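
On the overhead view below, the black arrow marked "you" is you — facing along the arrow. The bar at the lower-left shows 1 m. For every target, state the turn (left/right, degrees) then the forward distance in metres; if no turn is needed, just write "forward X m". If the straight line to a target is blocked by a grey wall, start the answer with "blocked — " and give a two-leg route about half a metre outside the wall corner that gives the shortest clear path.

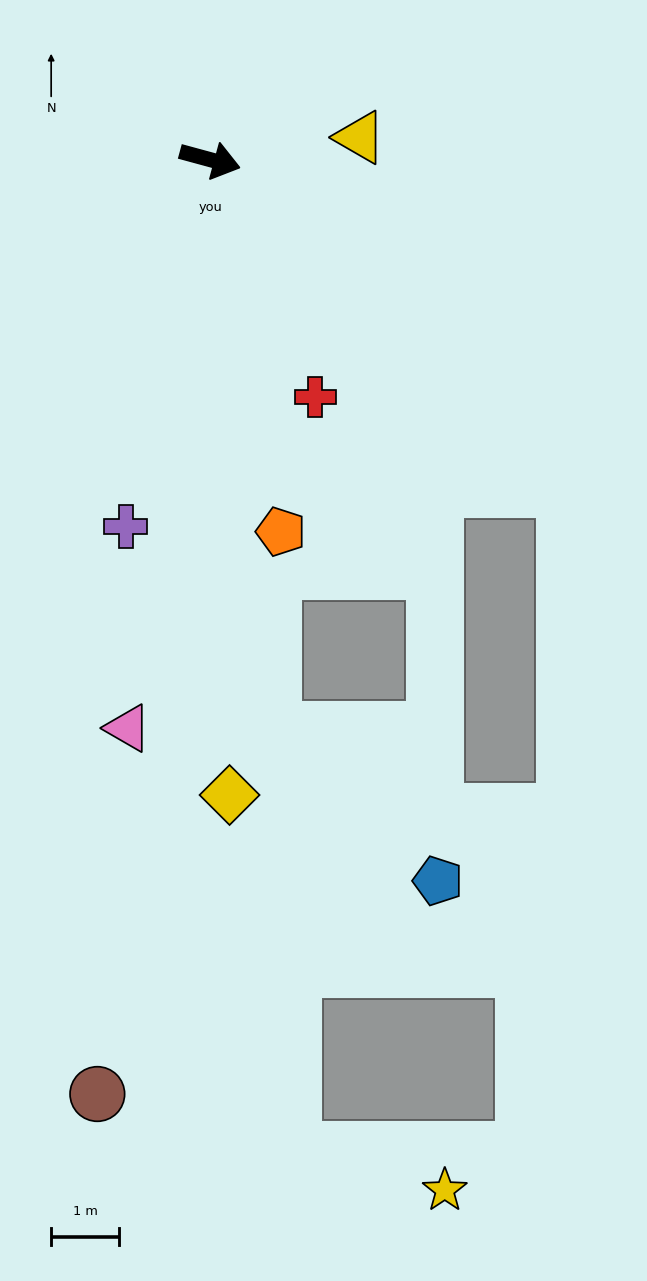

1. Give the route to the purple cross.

turn right 88°, forward 5.5 m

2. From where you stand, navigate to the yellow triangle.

turn left 24°, forward 2.2 m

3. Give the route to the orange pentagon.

turn right 64°, forward 5.6 m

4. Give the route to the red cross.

turn right 51°, forward 3.8 m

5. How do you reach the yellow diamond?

turn right 73°, forward 9.3 m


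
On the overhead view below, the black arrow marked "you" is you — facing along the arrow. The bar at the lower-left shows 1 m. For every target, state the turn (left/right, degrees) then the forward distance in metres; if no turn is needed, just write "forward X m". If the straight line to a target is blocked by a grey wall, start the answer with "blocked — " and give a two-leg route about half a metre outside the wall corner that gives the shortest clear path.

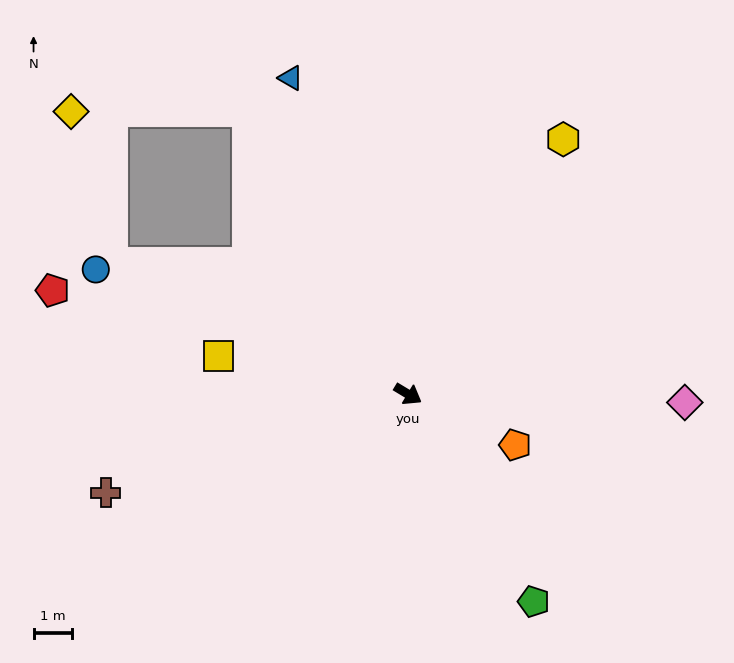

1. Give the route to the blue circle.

turn right 171°, forward 8.8 m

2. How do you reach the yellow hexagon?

turn left 90°, forward 7.8 m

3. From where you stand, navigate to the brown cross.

turn right 131°, forward 8.3 m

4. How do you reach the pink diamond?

turn left 29°, forward 7.2 m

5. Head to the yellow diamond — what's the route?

blocked — turn left 151°, forward 8.5 m, then turn left 60°, forward 4.6 m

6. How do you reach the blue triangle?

turn left 141°, forward 8.8 m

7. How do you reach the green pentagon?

turn right 28°, forward 6.3 m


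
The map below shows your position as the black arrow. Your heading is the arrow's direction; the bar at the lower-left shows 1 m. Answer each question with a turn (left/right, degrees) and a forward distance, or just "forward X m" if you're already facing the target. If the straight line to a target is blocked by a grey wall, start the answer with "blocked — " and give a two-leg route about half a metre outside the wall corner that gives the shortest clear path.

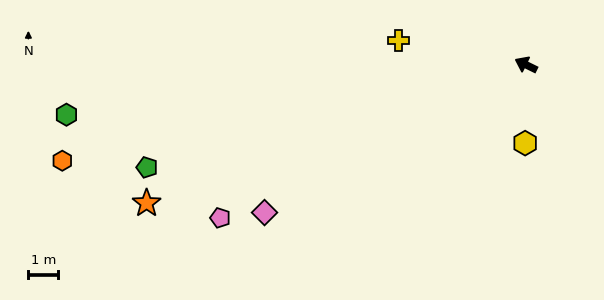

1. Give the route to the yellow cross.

turn left 15°, forward 4.4 m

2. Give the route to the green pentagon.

turn left 41°, forward 13.2 m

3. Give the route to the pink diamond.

turn left 56°, forward 10.1 m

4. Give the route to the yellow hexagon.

turn left 116°, forward 2.6 m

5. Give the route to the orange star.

turn left 46°, forward 13.6 m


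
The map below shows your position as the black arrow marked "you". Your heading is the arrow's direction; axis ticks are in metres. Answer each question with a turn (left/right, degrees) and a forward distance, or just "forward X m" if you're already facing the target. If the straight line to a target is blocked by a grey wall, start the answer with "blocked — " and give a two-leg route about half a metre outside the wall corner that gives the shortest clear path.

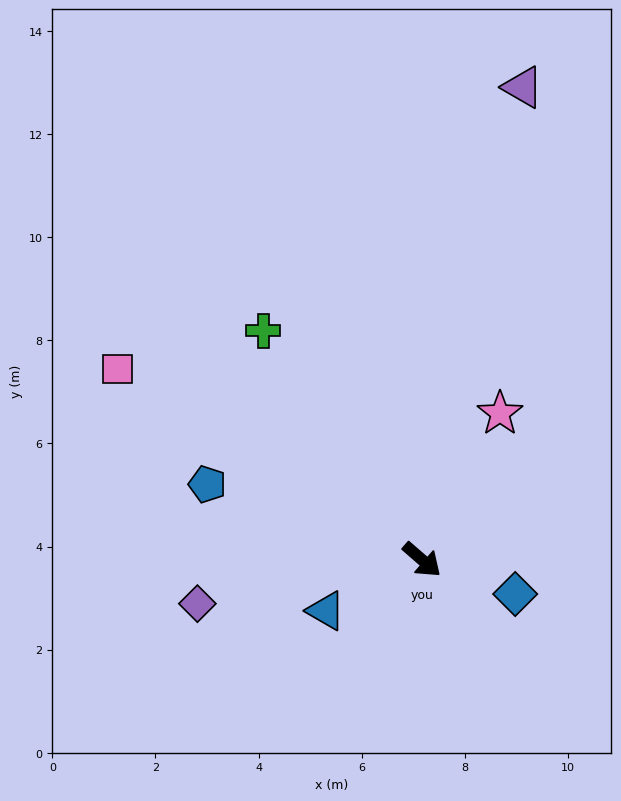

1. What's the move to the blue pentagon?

turn right 158°, forward 4.4 m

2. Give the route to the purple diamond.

turn right 128°, forward 4.4 m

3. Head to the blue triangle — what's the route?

turn right 111°, forward 2.1 m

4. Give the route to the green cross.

turn left 166°, forward 5.4 m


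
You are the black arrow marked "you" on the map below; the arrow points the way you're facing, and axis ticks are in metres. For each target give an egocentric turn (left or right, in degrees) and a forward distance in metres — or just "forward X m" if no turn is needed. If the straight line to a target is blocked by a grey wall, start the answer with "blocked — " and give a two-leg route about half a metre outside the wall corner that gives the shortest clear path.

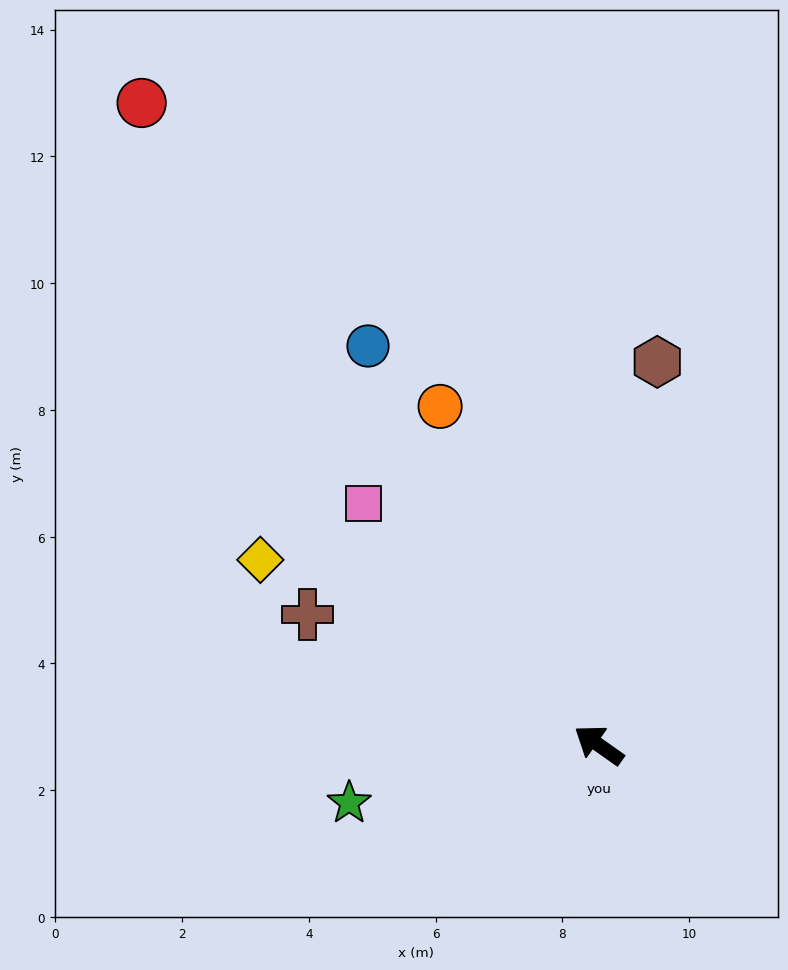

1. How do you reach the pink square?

turn right 11°, forward 5.3 m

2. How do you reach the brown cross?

turn left 11°, forward 5.0 m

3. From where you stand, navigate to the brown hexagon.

turn right 63°, forward 6.1 m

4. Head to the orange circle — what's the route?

turn right 30°, forward 5.9 m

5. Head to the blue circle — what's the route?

turn right 25°, forward 7.3 m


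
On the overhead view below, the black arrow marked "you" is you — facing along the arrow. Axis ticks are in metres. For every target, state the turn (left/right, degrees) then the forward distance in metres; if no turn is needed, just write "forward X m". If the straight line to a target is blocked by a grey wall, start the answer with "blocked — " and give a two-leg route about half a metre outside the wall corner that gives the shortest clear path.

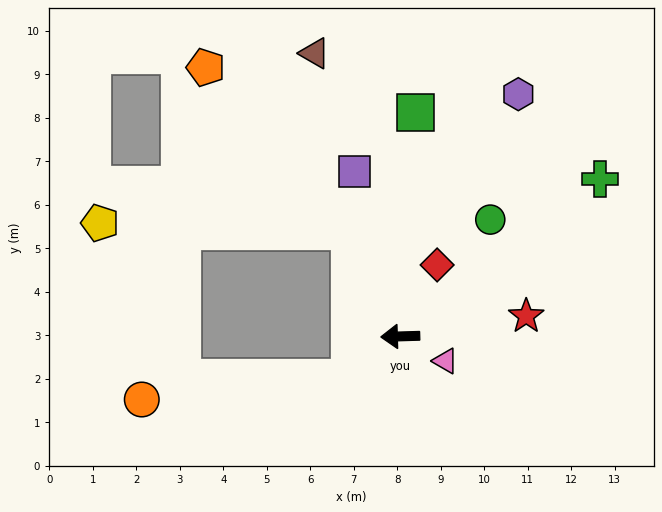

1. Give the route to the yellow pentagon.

blocked — turn right 66°, forward 2.7 m, then turn left 62°, forward 5.7 m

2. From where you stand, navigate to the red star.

turn right 173°, forward 2.9 m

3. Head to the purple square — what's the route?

turn right 76°, forward 3.9 m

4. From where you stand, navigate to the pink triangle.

turn left 150°, forward 1.2 m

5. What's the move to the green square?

turn right 96°, forward 5.2 m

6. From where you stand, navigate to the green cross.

turn right 144°, forward 5.8 m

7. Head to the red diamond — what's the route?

turn right 119°, forward 1.8 m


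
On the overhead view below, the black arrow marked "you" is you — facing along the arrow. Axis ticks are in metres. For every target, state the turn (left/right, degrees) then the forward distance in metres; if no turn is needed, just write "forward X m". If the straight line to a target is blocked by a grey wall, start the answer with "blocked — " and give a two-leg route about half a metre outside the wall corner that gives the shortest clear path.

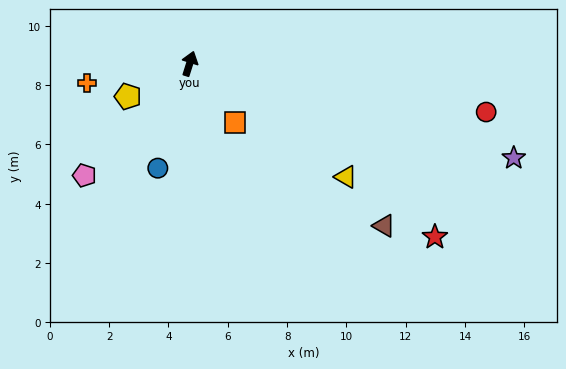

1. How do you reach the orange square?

turn right 125°, forward 2.5 m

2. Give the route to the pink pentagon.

turn left 154°, forward 5.2 m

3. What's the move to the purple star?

turn right 89°, forward 11.4 m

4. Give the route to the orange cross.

turn left 118°, forward 3.5 m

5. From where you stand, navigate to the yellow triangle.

turn right 108°, forward 6.5 m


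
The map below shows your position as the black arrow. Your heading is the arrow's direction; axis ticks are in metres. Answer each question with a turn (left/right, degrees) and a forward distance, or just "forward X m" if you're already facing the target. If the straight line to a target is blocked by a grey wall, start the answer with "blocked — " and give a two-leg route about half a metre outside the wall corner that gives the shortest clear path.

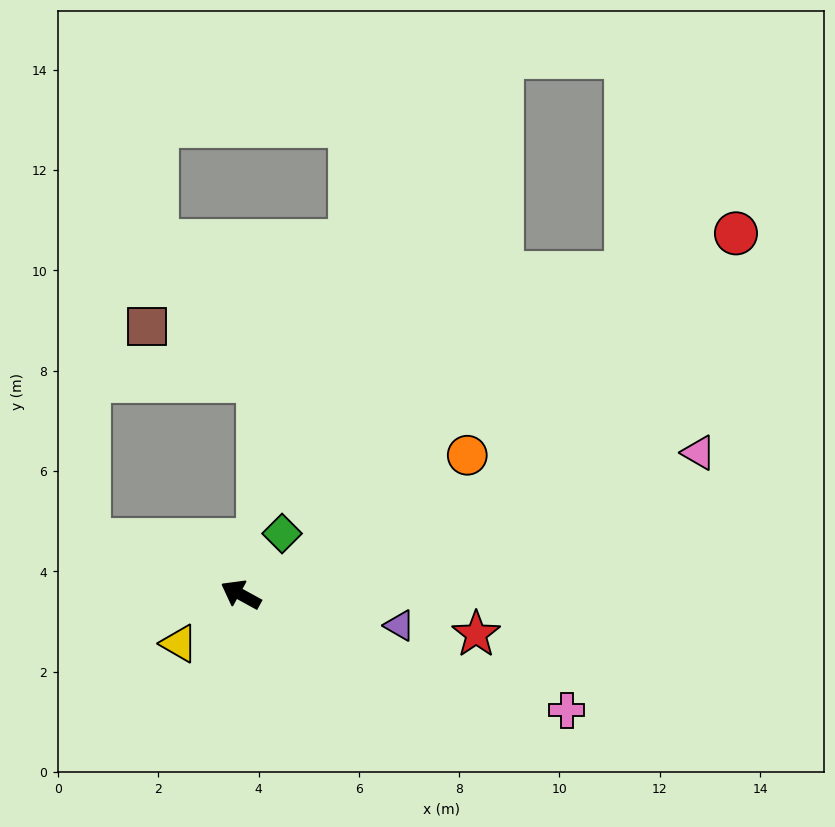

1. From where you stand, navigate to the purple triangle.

turn right 162°, forward 3.2 m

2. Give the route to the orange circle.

turn right 120°, forward 5.3 m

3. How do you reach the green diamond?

turn right 95°, forward 1.5 m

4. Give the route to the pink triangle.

turn right 134°, forward 9.6 m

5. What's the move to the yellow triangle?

turn left 67°, forward 1.6 m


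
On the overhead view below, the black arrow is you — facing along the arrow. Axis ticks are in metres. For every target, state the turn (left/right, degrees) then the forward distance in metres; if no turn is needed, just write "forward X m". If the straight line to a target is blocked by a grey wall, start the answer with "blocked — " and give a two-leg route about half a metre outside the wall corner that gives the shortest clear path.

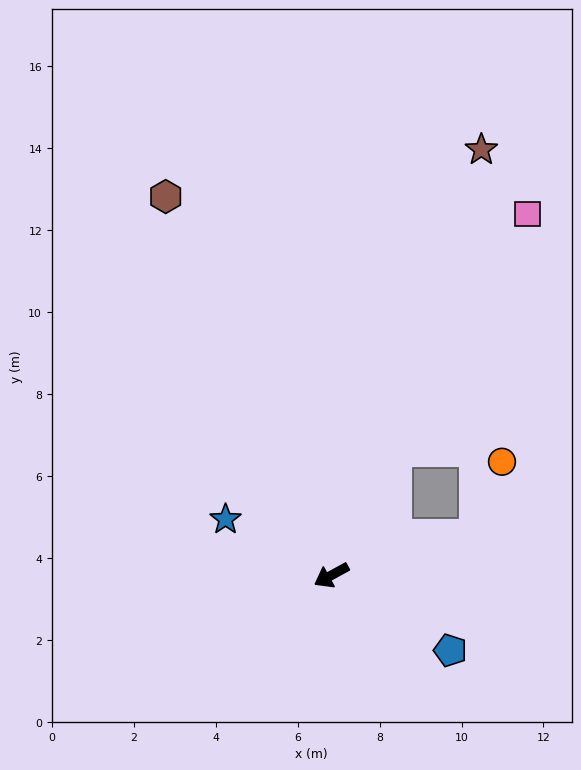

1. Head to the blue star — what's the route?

turn right 57°, forward 2.9 m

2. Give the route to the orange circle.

blocked — turn left 166°, forward 3.7 m, then turn left 57°, forward 1.9 m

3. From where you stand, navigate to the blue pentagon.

turn left 119°, forward 3.4 m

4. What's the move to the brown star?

turn right 138°, forward 11.0 m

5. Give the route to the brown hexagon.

turn right 95°, forward 10.1 m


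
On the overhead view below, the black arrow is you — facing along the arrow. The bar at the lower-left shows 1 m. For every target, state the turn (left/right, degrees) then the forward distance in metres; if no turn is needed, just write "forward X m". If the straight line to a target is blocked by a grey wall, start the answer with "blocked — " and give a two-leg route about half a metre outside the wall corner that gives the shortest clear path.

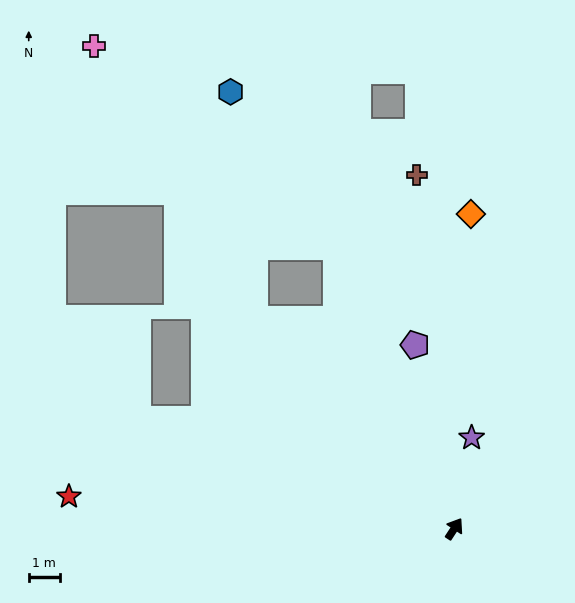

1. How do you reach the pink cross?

blocked — turn left 77°, forward 9.2 m, then turn right 13°, forward 10.1 m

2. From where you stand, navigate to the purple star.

turn left 22°, forward 2.9 m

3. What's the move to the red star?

turn left 118°, forward 12.3 m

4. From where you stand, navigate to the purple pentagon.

turn left 45°, forward 6.0 m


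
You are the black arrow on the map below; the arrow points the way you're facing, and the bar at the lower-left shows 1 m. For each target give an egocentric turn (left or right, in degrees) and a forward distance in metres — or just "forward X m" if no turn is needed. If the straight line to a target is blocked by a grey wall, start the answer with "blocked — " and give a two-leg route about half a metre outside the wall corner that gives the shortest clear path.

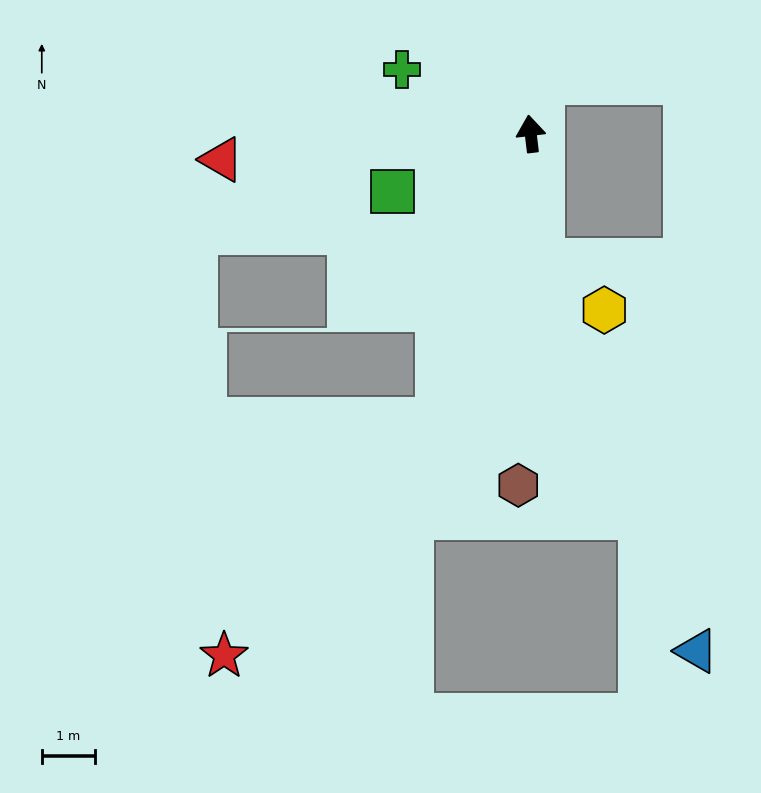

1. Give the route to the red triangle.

turn left 88°, forward 5.9 m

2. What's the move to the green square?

turn left 106°, forward 2.8 m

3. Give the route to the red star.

blocked — turn left 155°, forward 5.7 m, then turn right 24°, forward 6.0 m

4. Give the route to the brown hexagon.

turn left 171°, forward 6.7 m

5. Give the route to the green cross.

turn left 57°, forward 2.7 m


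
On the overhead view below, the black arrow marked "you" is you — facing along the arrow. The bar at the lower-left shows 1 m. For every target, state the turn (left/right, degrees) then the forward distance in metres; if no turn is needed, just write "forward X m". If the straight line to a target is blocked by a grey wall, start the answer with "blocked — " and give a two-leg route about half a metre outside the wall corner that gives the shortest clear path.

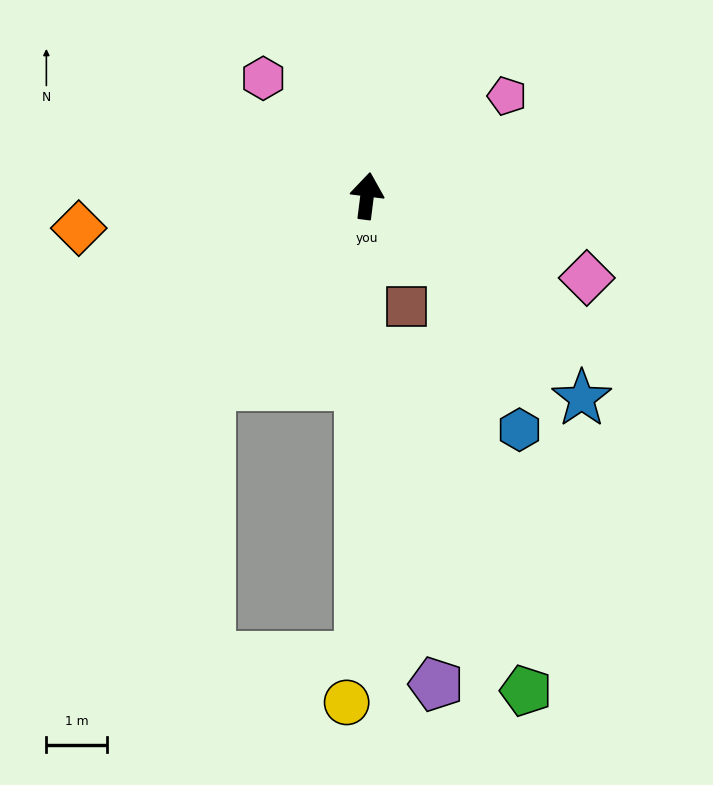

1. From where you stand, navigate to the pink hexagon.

turn left 49°, forward 2.6 m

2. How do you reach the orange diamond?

turn left 104°, forward 4.8 m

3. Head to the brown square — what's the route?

turn right 153°, forward 1.9 m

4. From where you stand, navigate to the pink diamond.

turn right 103°, forward 3.8 m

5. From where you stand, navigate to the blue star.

turn right 126°, forward 4.8 m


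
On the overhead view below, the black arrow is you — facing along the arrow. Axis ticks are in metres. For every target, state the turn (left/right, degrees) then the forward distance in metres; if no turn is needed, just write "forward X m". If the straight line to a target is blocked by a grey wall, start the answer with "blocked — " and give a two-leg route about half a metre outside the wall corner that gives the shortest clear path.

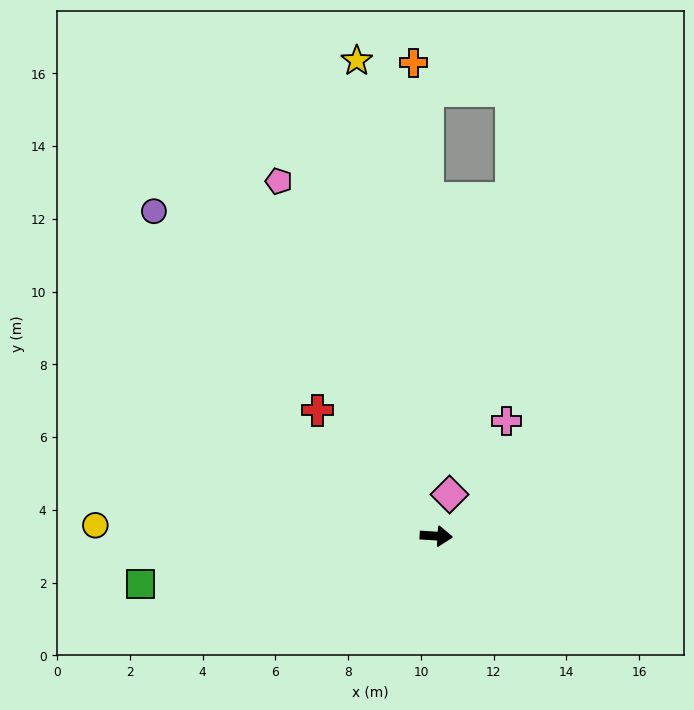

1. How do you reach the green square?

turn right 167°, forward 8.2 m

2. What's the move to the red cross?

turn left 137°, forward 4.8 m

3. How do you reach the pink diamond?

turn left 76°, forward 1.2 m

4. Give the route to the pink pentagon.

turn left 117°, forward 10.7 m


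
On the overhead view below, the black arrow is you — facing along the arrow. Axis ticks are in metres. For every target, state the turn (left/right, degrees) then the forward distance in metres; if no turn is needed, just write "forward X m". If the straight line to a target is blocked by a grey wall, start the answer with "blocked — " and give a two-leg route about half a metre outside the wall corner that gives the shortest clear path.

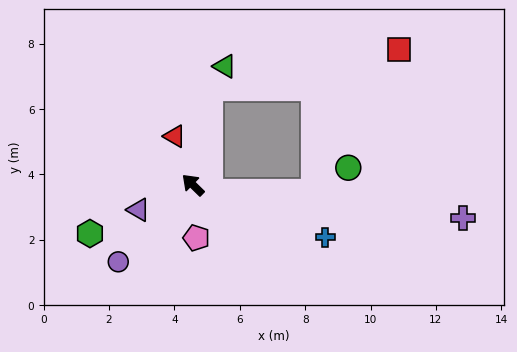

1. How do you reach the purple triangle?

turn left 69°, forward 1.8 m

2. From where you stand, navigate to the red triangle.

turn right 25°, forward 1.6 m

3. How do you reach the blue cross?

turn right 157°, forward 4.4 m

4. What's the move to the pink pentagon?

turn left 138°, forward 1.6 m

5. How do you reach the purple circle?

turn left 90°, forward 3.3 m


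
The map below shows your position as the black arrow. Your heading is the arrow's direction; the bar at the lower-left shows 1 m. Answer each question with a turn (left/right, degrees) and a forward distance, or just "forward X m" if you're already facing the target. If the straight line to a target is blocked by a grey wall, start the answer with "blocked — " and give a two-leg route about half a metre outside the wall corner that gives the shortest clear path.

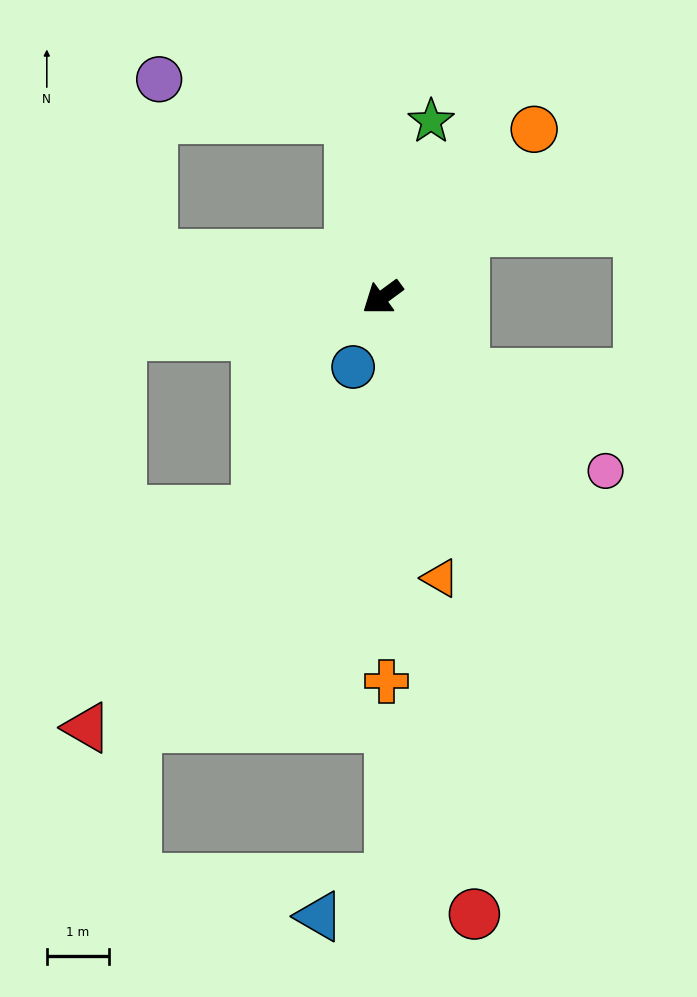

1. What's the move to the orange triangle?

turn left 65°, forward 4.6 m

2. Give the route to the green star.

turn right 142°, forward 2.9 m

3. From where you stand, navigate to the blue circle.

turn left 31°, forward 1.2 m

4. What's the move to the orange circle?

turn right 168°, forward 3.7 m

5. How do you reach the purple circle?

blocked — turn right 116°, forward 3.0 m, then turn left 69°, forward 3.1 m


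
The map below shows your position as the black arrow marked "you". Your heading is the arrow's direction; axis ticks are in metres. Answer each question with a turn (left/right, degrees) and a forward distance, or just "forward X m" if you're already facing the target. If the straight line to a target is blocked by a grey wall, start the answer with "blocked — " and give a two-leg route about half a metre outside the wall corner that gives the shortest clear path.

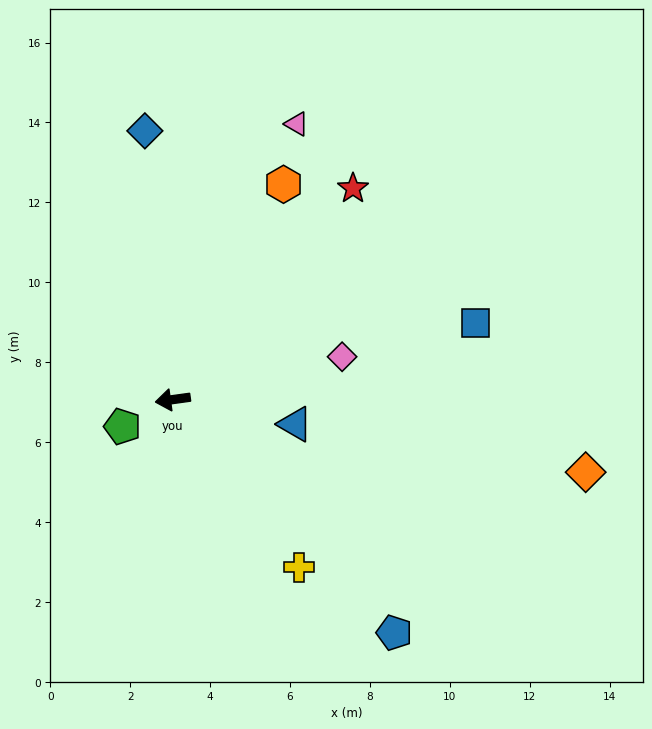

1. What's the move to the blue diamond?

turn right 92°, forward 6.8 m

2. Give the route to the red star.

turn right 138°, forward 6.9 m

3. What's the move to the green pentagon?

turn left 20°, forward 1.4 m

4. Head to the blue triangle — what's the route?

turn left 161°, forward 3.1 m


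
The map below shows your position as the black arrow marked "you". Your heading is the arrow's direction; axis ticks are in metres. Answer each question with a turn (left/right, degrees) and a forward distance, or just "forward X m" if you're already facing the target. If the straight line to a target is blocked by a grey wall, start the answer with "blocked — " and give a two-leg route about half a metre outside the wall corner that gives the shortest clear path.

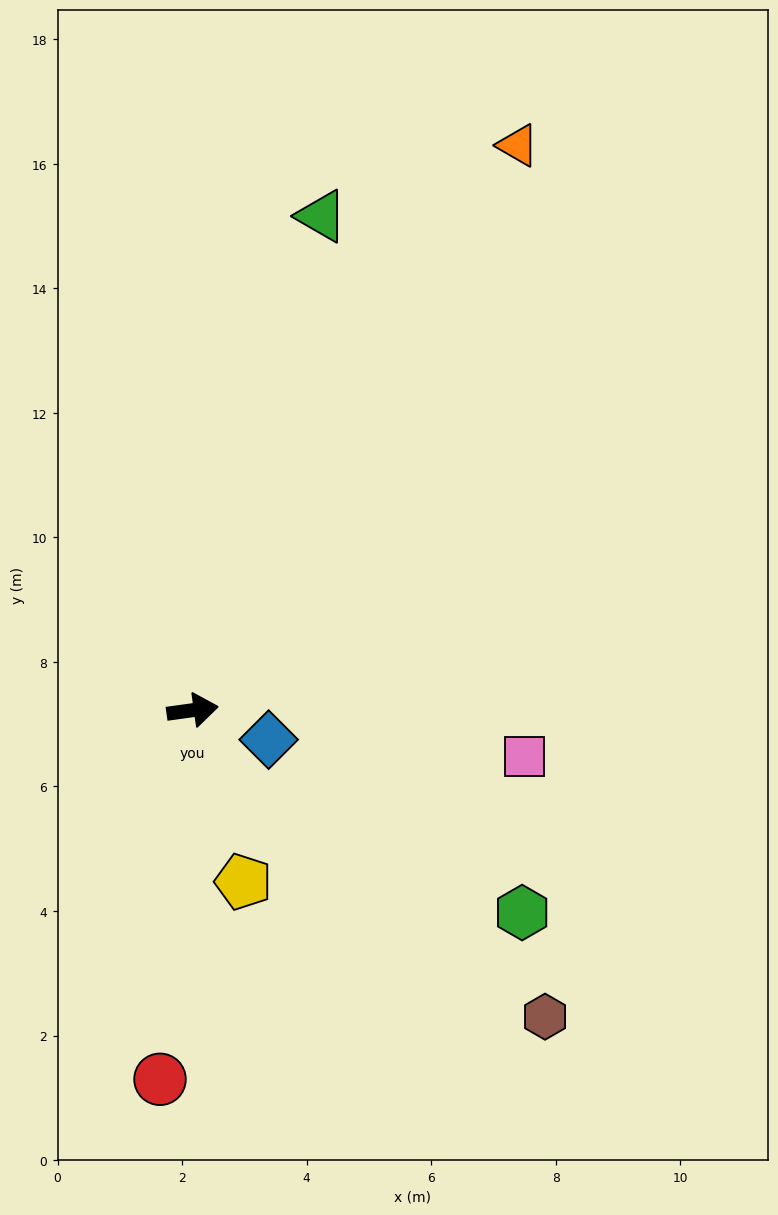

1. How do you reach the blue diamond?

turn right 29°, forward 1.3 m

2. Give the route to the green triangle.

turn left 67°, forward 8.2 m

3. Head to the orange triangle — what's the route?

turn left 52°, forward 10.5 m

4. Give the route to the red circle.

turn right 103°, forward 6.0 m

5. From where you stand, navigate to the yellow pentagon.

turn right 81°, forward 2.9 m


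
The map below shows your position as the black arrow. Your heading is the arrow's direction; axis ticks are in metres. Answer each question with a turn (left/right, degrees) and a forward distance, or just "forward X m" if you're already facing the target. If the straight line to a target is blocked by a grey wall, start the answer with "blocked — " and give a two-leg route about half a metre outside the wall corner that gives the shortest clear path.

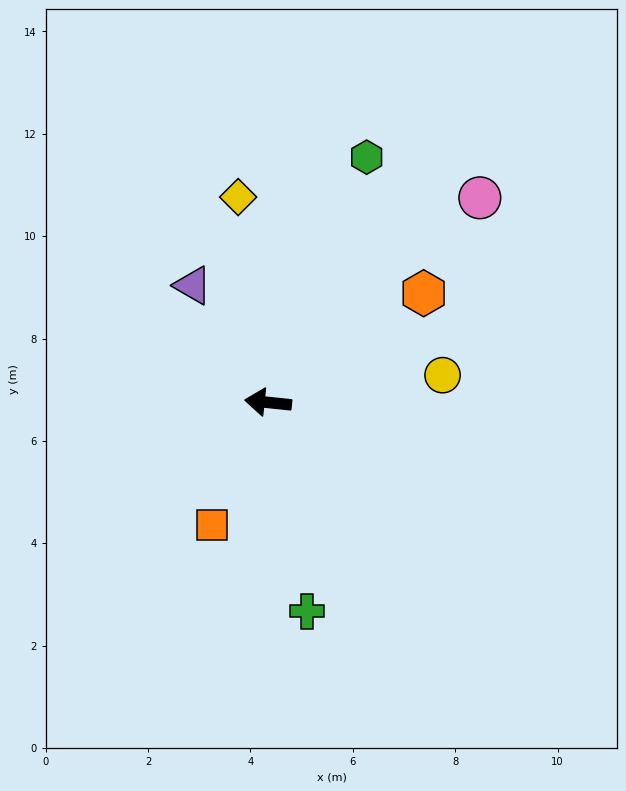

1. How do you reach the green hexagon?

turn right 106°, forward 5.2 m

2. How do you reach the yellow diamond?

turn right 76°, forward 4.1 m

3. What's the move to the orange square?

turn left 71°, forward 2.6 m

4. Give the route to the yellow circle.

turn right 165°, forward 3.5 m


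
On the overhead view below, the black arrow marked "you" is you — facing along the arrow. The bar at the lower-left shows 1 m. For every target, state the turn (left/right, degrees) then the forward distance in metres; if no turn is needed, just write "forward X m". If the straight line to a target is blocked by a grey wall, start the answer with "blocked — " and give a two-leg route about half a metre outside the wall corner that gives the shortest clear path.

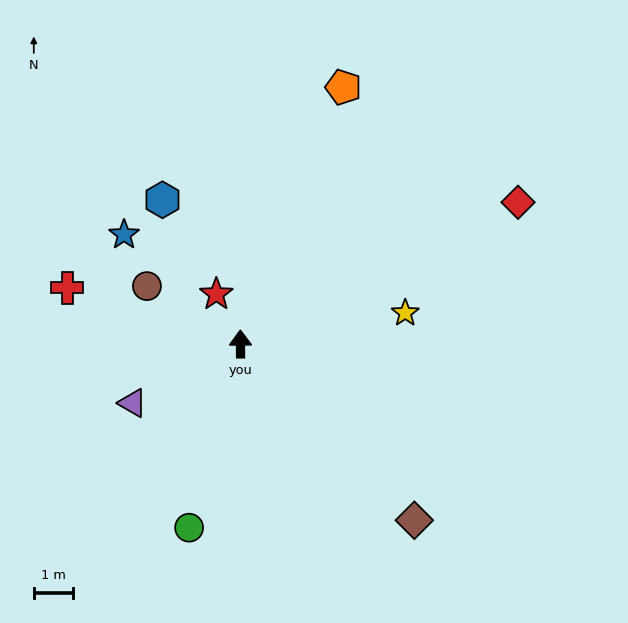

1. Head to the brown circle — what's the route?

turn left 58°, forward 2.8 m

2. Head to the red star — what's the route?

turn left 25°, forward 1.4 m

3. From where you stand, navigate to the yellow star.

turn right 80°, forward 4.3 m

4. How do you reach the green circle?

turn left 164°, forward 4.9 m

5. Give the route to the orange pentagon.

turn right 22°, forward 7.1 m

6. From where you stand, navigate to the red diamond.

turn right 63°, forward 8.0 m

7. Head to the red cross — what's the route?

turn left 72°, forward 4.7 m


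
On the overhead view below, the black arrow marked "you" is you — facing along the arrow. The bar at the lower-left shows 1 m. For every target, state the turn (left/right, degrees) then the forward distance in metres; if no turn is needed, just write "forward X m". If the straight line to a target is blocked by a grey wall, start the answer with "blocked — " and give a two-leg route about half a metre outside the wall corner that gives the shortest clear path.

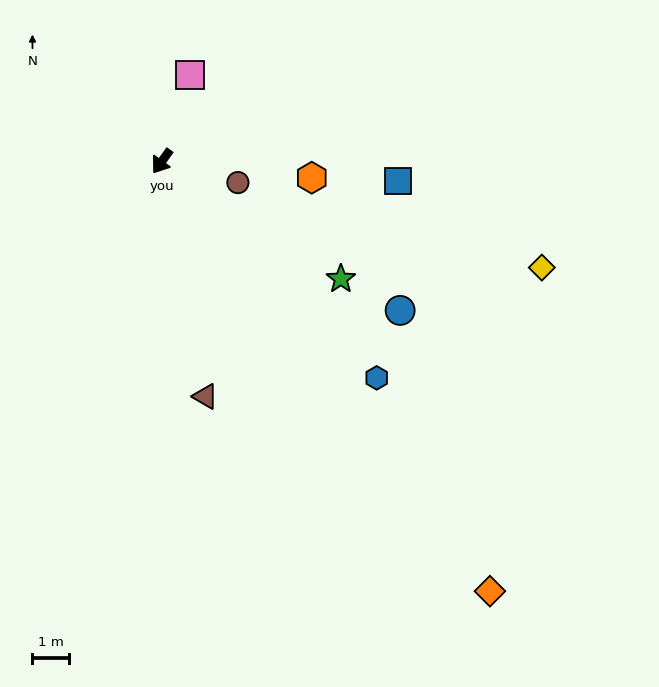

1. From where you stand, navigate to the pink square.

turn right 162°, forward 2.5 m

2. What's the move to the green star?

turn left 92°, forward 5.9 m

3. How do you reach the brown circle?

turn left 110°, forward 2.2 m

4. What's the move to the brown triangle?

turn left 46°, forward 6.6 m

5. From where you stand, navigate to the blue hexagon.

turn left 80°, forward 8.4 m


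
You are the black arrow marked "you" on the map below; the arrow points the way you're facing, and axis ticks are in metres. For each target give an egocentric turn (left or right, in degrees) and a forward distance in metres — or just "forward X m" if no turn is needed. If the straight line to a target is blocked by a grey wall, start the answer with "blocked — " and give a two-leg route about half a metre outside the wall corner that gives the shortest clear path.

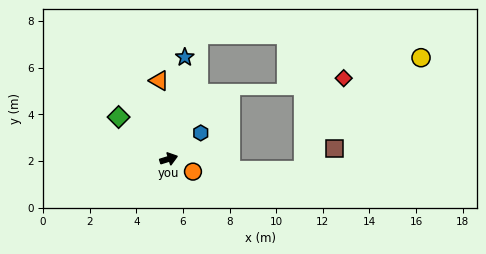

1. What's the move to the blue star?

turn left 64°, forward 4.4 m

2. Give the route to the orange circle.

turn right 45°, forward 1.2 m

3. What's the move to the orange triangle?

turn left 80°, forward 3.4 m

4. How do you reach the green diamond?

turn left 123°, forward 2.8 m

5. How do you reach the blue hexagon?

turn left 22°, forward 1.8 m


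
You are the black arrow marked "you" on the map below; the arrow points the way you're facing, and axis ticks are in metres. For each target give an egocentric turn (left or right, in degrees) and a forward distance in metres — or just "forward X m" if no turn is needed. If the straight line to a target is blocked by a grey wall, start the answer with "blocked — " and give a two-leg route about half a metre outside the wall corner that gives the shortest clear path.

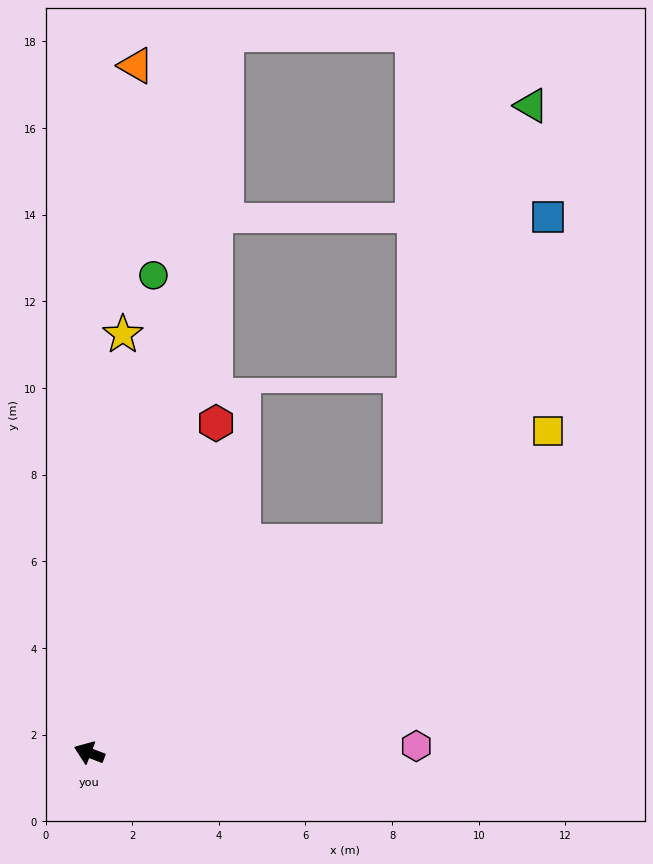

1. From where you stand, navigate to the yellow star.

turn right 74°, forward 9.7 m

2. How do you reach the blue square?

blocked — turn right 125°, forward 8.7 m, then turn left 32°, forward 8.2 m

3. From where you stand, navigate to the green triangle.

blocked — turn right 125°, forward 8.7 m, then turn left 39°, forward 10.5 m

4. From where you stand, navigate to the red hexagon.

turn right 90°, forward 8.2 m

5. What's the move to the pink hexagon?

turn right 158°, forward 7.6 m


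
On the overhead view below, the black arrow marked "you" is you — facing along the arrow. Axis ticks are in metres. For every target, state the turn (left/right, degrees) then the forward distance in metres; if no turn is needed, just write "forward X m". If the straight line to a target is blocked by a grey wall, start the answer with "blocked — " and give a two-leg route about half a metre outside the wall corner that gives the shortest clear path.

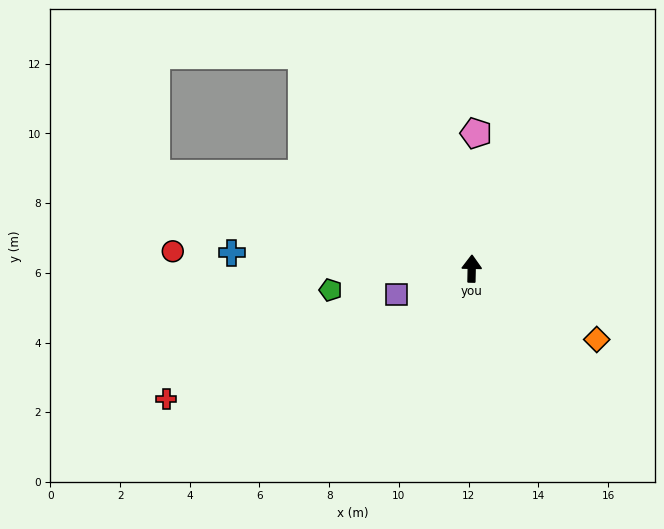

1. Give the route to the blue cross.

turn left 87°, forward 6.9 m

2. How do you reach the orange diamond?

turn right 118°, forward 4.1 m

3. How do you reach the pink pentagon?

forward 3.9 m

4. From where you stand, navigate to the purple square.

turn left 110°, forward 2.3 m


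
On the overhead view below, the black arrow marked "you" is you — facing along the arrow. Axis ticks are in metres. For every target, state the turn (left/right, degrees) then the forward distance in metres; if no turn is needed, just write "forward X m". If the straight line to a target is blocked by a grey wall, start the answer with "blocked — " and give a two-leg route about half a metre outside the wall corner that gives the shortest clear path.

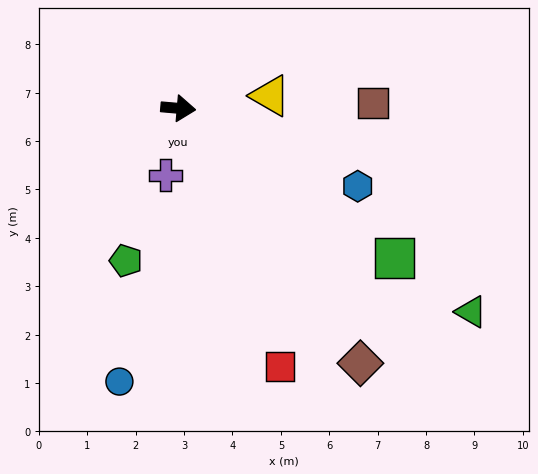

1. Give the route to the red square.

turn right 64°, forward 5.7 m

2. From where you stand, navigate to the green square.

turn right 30°, forward 5.4 m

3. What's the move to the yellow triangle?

turn left 13°, forward 1.9 m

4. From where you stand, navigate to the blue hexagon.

turn right 19°, forward 4.0 m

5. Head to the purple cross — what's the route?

turn right 96°, forward 1.4 m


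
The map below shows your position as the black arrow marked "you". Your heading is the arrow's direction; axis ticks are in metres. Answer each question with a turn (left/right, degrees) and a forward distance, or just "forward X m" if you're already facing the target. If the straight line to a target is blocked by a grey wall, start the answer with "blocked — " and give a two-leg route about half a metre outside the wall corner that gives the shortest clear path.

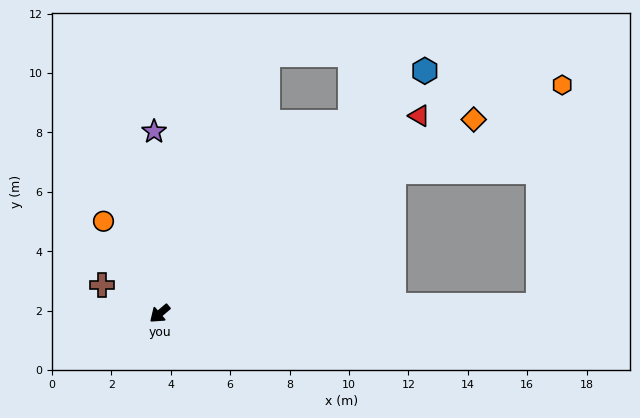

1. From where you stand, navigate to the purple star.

turn right 129°, forward 6.1 m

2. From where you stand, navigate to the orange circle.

turn right 99°, forward 3.6 m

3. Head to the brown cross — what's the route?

turn right 67°, forward 2.2 m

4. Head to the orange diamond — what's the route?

turn left 171°, forward 12.4 m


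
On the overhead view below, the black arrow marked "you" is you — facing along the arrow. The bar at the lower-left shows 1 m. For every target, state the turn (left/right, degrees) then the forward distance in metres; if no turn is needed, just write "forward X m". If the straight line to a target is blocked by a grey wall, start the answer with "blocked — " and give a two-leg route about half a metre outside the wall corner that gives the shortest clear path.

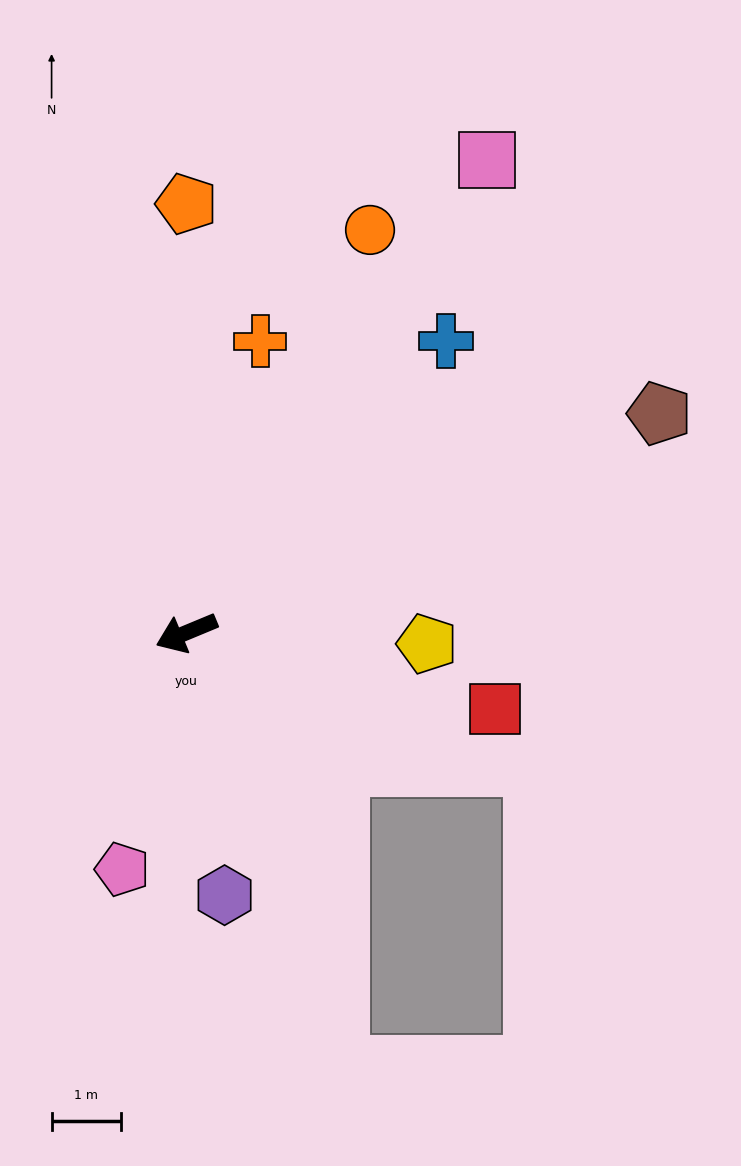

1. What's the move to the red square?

turn left 144°, forward 4.6 m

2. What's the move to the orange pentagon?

turn right 113°, forward 6.2 m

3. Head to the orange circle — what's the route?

turn right 137°, forward 6.4 m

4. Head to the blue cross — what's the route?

turn right 154°, forward 5.6 m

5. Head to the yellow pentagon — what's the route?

turn left 155°, forward 3.5 m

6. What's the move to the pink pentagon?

turn left 52°, forward 3.5 m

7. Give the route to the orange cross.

turn right 127°, forward 4.3 m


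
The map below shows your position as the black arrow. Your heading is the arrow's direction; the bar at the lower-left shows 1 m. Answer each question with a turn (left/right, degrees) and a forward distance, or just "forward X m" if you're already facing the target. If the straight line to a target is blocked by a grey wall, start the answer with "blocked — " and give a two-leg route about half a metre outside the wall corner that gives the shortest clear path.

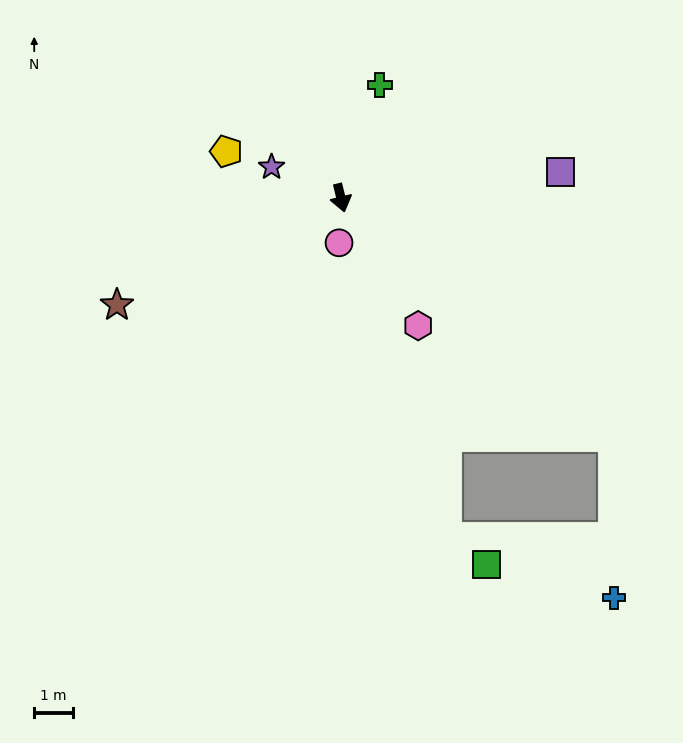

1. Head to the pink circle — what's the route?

turn right 16°, forward 1.2 m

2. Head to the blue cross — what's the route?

blocked — turn left 35°, forward 9.4 m, then turn right 49°, forward 4.2 m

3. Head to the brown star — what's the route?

turn right 78°, forward 6.4 m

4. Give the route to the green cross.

turn left 147°, forward 3.1 m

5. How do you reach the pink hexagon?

turn left 17°, forward 3.9 m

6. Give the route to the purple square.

turn left 83°, forward 5.7 m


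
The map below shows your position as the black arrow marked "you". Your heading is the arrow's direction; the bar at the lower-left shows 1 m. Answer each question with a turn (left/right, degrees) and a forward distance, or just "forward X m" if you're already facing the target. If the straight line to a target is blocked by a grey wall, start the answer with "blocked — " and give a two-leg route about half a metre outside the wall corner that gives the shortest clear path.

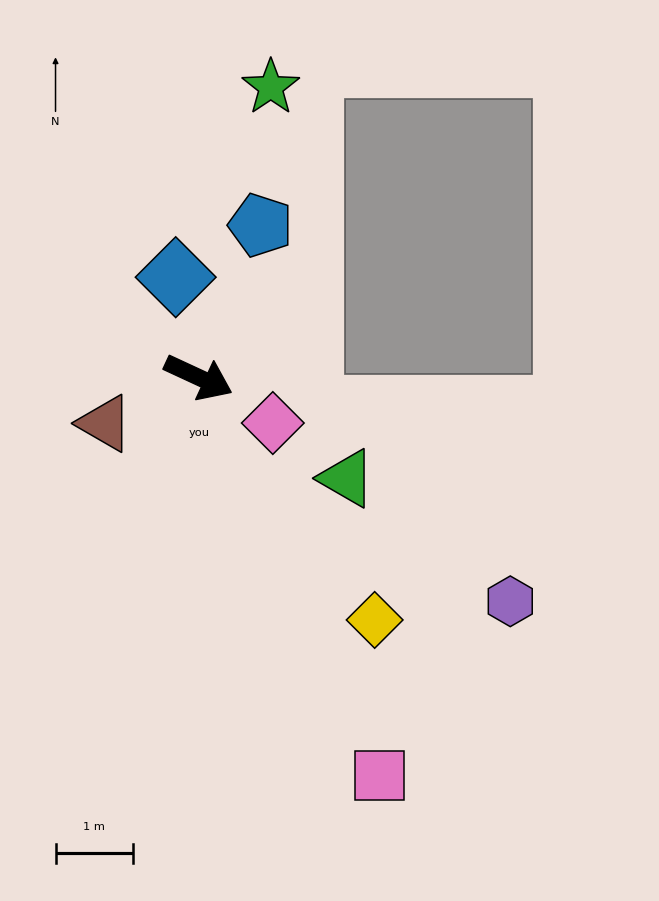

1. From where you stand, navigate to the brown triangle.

turn right 129°, forward 1.4 m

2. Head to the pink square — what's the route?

turn right 41°, forward 5.7 m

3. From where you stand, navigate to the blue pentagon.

turn left 93°, forward 2.1 m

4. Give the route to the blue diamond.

turn left 128°, forward 1.3 m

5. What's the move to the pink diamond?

turn right 7°, forward 1.1 m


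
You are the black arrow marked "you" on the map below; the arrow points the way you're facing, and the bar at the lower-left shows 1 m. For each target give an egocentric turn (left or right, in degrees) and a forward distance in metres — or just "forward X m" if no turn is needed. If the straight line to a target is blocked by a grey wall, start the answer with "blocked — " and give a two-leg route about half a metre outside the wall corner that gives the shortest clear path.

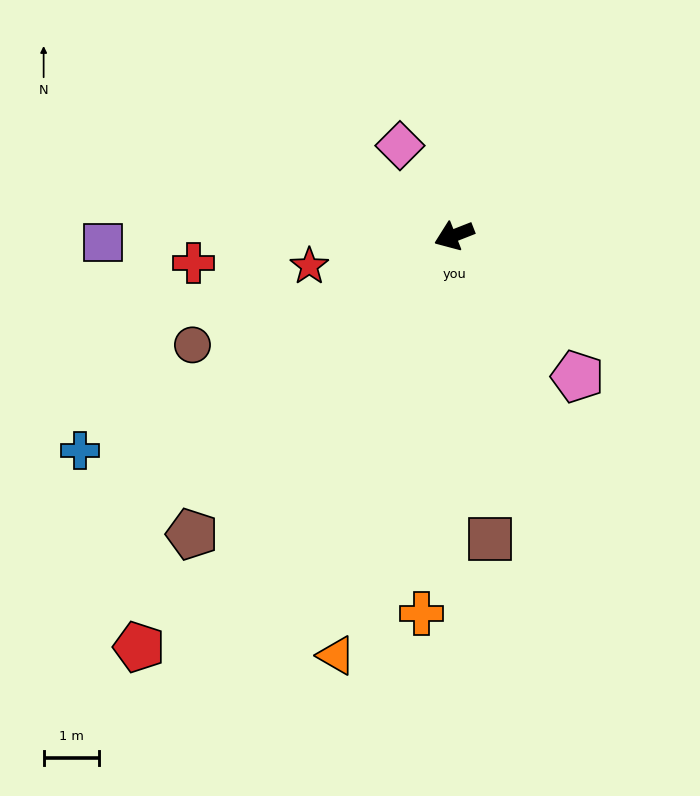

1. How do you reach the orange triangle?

turn left 53°, forward 7.9 m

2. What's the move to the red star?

turn right 10°, forward 2.7 m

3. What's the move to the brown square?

turn left 75°, forward 5.5 m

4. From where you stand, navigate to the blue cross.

turn left 8°, forward 7.8 m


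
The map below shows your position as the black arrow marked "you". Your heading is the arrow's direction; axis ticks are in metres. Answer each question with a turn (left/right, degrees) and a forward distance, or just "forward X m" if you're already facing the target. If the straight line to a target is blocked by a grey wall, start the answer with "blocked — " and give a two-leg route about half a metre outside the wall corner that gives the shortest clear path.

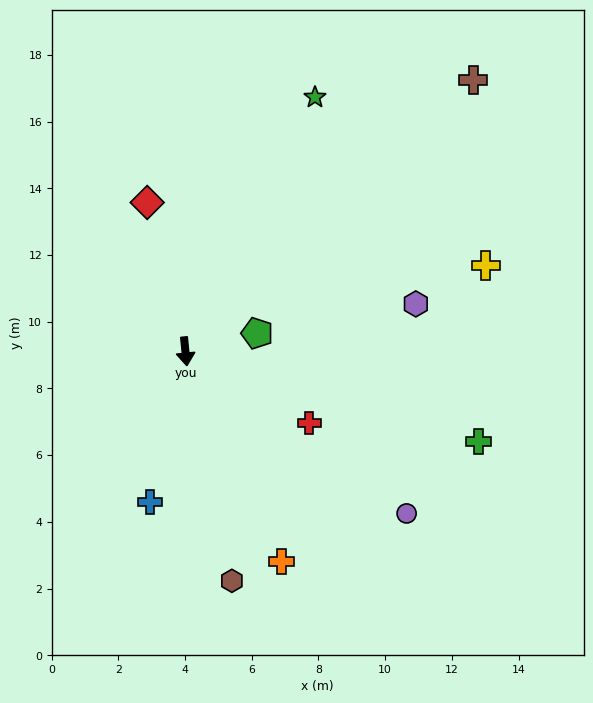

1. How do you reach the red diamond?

turn right 171°, forward 4.6 m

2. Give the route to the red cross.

turn left 54°, forward 4.3 m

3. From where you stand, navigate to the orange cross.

turn left 19°, forward 6.9 m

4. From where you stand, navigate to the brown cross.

turn left 128°, forward 11.9 m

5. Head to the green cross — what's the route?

turn left 67°, forward 9.2 m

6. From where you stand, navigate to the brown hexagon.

turn left 6°, forward 7.0 m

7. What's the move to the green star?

turn left 147°, forward 8.6 m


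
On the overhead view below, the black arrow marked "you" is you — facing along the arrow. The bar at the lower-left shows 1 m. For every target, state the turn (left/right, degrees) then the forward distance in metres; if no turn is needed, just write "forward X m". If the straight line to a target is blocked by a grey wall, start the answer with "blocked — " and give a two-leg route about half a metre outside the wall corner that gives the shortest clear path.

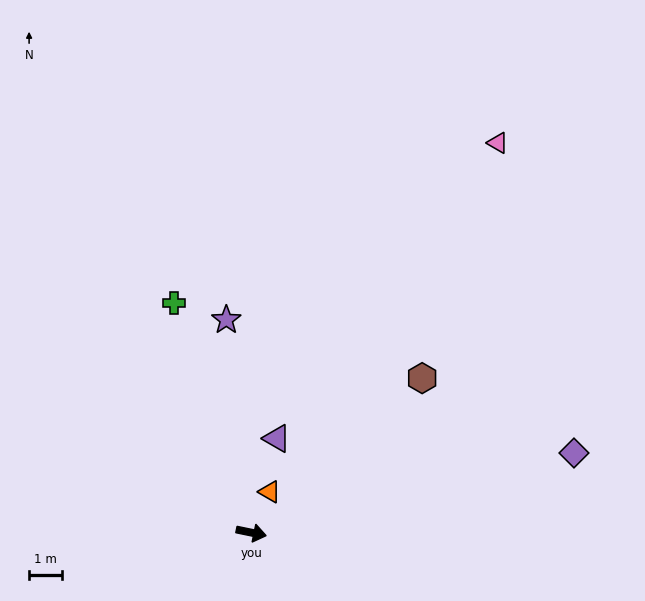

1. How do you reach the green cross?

turn left 120°, forward 7.4 m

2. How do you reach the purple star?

turn left 108°, forward 6.5 m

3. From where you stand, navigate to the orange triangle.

turn left 77°, forward 1.4 m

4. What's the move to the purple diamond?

turn left 26°, forward 10.1 m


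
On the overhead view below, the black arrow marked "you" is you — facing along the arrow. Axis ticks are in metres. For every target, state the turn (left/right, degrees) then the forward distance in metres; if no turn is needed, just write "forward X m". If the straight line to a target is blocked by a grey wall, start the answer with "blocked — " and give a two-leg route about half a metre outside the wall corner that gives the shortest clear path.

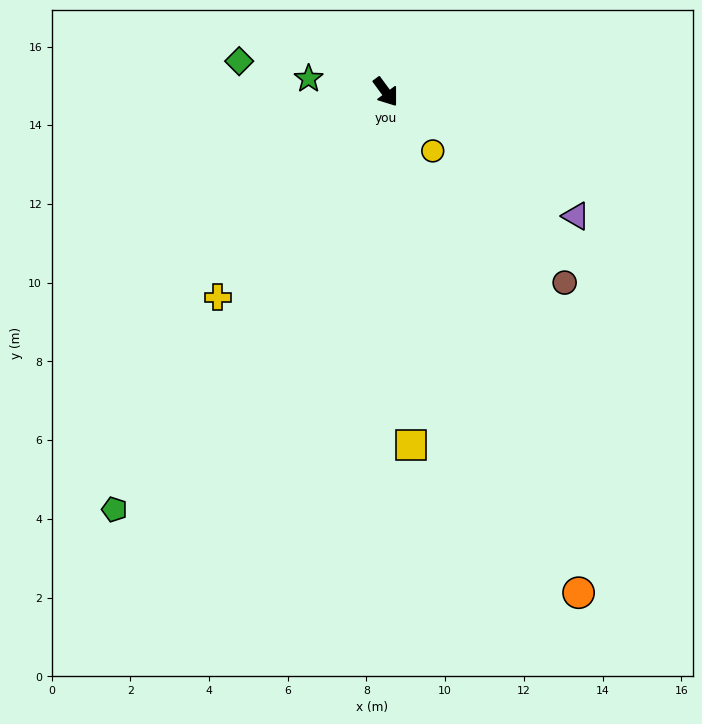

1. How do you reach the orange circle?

turn right 15°, forward 13.6 m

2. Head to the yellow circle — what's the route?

turn left 2°, forward 1.9 m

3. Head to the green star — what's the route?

turn right 136°, forward 2.0 m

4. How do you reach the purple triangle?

turn left 20°, forward 5.8 m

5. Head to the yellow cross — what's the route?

turn right 76°, forward 6.7 m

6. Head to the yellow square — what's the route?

turn right 32°, forward 9.0 m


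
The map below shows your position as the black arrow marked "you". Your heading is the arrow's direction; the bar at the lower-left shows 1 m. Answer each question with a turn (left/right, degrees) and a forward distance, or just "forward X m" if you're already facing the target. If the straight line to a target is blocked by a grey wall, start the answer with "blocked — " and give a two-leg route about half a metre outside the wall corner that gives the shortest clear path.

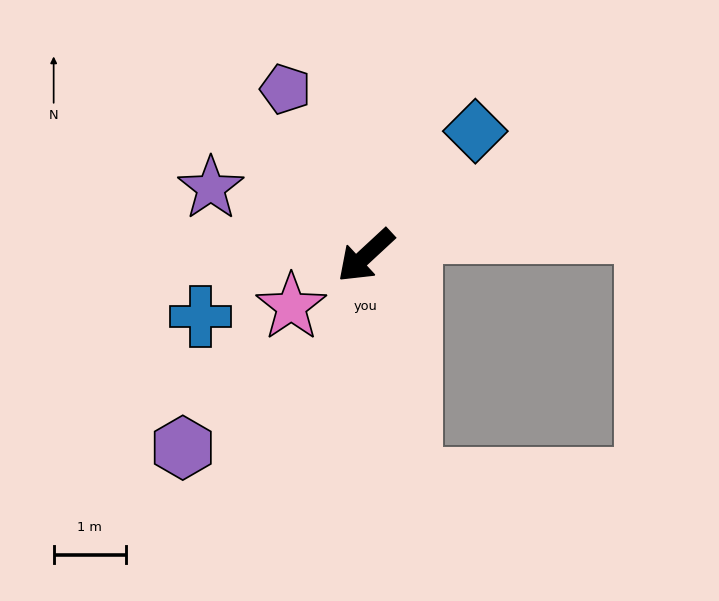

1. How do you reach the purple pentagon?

turn right 107°, forward 2.6 m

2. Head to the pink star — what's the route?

turn right 8°, forward 1.3 m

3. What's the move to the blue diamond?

turn right 174°, forward 2.3 m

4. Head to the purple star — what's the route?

turn right 66°, forward 2.3 m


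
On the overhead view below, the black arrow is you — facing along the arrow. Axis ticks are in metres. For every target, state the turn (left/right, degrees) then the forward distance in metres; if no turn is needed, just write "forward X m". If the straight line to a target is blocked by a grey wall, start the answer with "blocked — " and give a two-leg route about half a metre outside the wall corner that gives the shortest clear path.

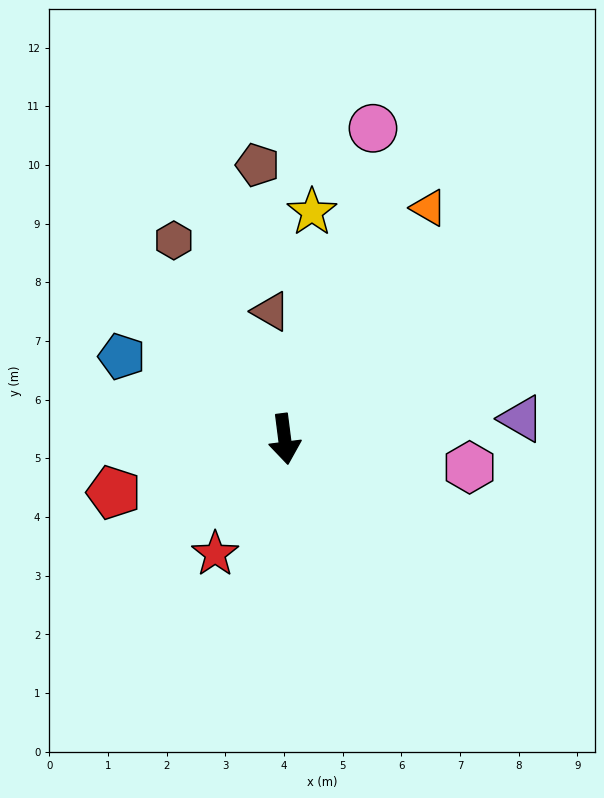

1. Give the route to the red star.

turn right 38°, forward 2.3 m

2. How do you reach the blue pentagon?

turn right 124°, forward 3.1 m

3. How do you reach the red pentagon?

turn right 80°, forward 3.1 m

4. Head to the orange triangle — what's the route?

turn left 141°, forward 4.6 m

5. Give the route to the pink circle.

turn left 157°, forward 5.5 m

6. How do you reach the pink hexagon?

turn left 74°, forward 3.2 m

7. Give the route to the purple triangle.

turn left 88°, forward 4.1 m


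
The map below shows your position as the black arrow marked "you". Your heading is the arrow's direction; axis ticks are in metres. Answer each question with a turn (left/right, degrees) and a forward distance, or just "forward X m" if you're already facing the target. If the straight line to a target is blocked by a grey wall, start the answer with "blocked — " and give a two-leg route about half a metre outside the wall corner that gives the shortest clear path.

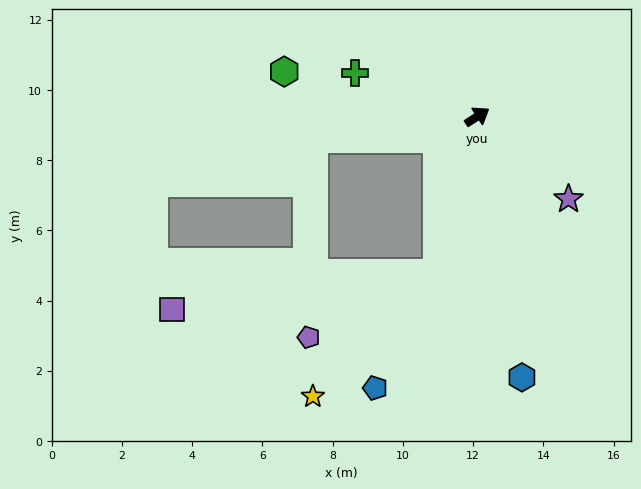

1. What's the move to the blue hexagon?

turn right 113°, forward 7.5 m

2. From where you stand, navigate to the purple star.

turn right 75°, forward 3.5 m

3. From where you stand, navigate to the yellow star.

blocked — turn right 137°, forward 4.6 m, then turn right 31°, forward 5.0 m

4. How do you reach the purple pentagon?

blocked — turn right 137°, forward 4.6 m, then turn right 50°, forward 4.1 m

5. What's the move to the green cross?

turn left 127°, forward 3.7 m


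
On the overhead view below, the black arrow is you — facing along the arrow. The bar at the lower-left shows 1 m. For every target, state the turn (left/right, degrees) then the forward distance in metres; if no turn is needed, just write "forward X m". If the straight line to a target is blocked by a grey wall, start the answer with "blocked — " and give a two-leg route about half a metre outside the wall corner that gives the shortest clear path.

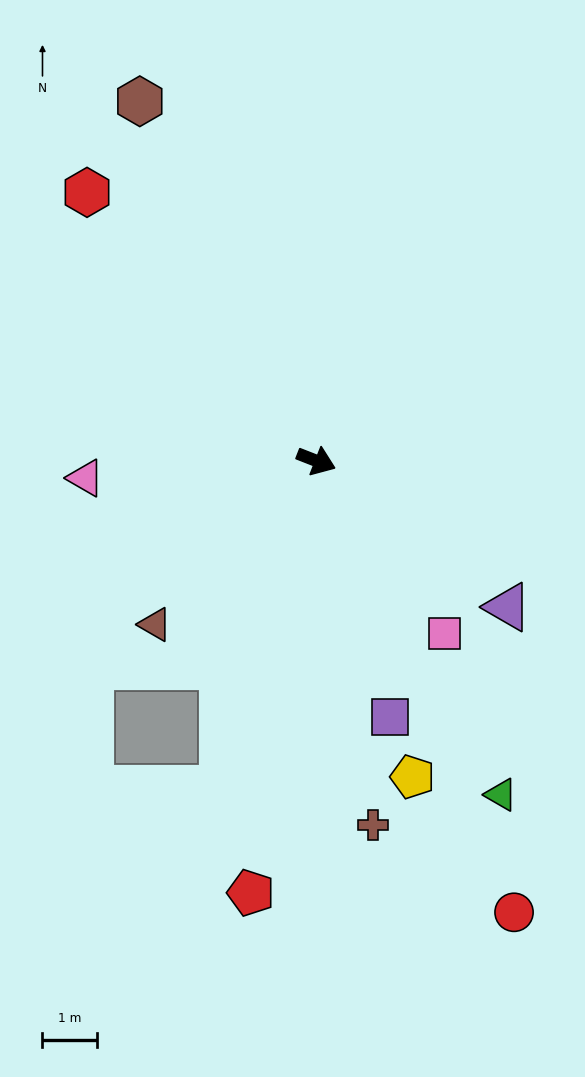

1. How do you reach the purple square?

turn right 53°, forward 4.9 m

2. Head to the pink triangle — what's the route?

turn right 154°, forward 4.2 m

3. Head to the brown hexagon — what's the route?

turn left 138°, forward 7.3 m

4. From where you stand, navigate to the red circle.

turn right 45°, forward 9.0 m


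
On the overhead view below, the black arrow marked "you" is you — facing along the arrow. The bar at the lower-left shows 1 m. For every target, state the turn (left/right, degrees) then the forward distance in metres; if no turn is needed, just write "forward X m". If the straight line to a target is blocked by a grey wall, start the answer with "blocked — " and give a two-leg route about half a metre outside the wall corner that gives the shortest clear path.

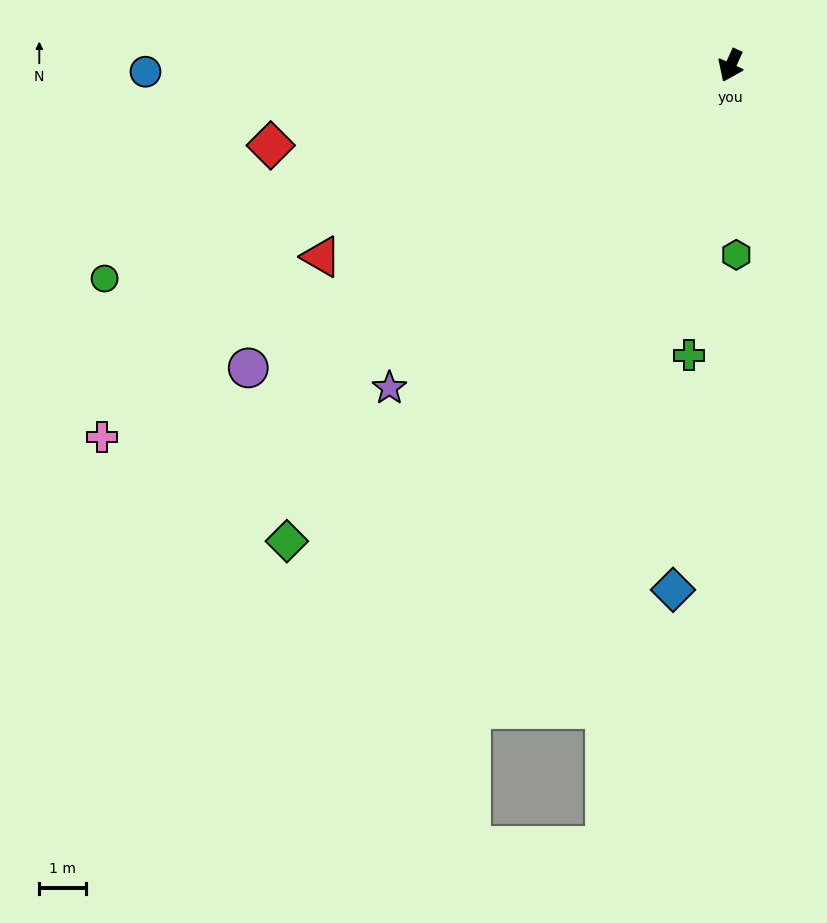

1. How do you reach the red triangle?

turn right 40°, forward 9.6 m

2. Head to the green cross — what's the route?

turn left 16°, forward 6.3 m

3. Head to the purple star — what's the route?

turn right 22°, forward 10.0 m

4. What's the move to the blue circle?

turn right 65°, forward 12.5 m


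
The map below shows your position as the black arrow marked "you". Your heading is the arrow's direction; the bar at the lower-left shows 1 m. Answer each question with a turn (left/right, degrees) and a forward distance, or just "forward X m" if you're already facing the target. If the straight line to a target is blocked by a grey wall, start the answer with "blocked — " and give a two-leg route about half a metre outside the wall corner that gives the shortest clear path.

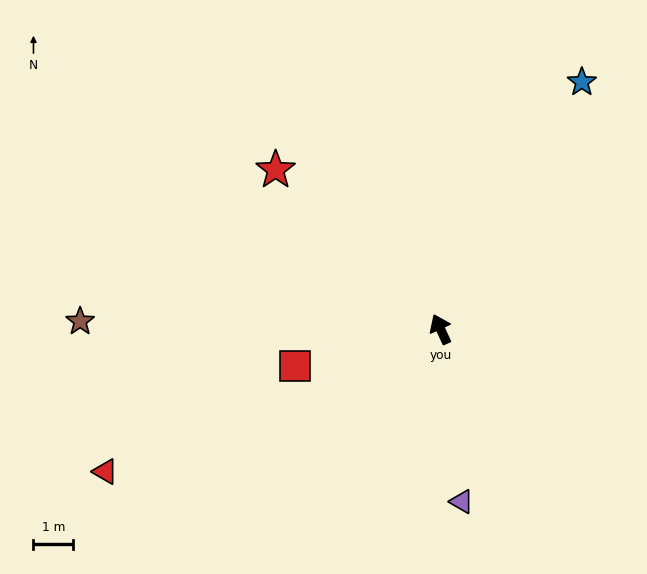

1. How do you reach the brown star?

turn left 64°, forward 9.1 m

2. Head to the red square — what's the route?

turn left 80°, forward 3.8 m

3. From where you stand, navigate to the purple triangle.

turn left 162°, forward 4.4 m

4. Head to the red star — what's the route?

turn left 21°, forward 5.8 m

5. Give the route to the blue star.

turn right 54°, forward 7.2 m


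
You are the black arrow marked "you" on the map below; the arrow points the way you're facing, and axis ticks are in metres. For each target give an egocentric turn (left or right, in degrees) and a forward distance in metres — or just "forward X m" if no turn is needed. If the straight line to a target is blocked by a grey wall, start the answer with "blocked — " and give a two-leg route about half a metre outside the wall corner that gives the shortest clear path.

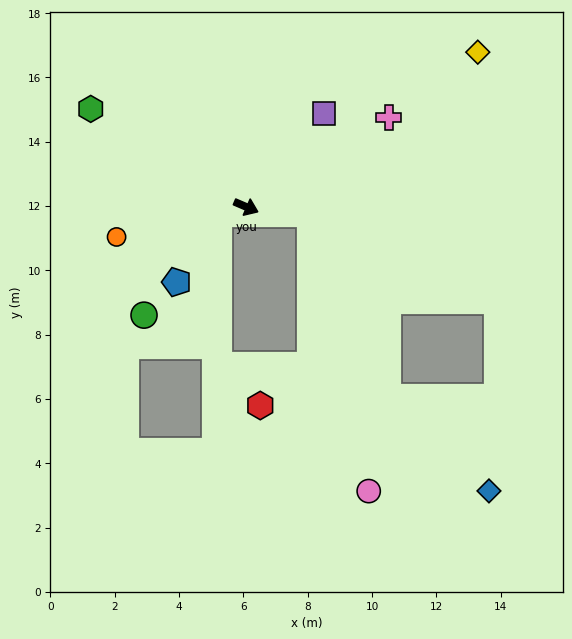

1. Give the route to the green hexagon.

turn left 171°, forward 5.7 m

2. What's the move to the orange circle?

turn right 144°, forward 4.1 m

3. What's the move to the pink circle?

blocked — turn left 17°, forward 2.0 m, then turn right 72°, forward 8.8 m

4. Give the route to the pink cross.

turn left 55°, forward 5.2 m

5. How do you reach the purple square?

turn left 73°, forward 3.8 m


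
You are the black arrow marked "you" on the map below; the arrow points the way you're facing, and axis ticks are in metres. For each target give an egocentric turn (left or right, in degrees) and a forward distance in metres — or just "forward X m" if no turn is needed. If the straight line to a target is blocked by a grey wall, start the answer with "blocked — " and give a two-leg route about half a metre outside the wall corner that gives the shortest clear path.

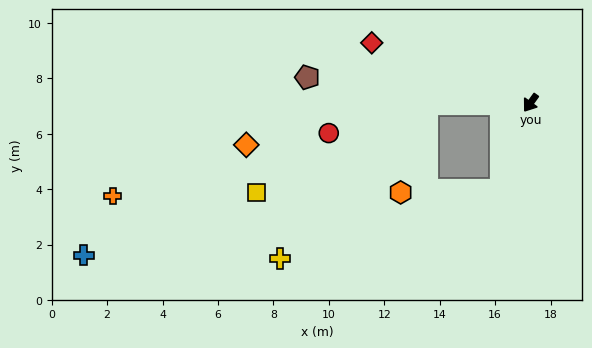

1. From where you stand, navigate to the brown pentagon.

turn right 61°, forward 8.1 m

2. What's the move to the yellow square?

blocked — turn right 54°, forward 3.8 m, then turn left 28°, forward 6.9 m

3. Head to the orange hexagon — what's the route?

blocked — turn left 18°, forward 3.3 m, then turn right 71°, forward 3.6 m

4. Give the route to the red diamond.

turn right 75°, forward 6.1 m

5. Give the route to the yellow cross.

blocked — turn right 54°, forward 3.8 m, then turn left 46°, forward 7.7 m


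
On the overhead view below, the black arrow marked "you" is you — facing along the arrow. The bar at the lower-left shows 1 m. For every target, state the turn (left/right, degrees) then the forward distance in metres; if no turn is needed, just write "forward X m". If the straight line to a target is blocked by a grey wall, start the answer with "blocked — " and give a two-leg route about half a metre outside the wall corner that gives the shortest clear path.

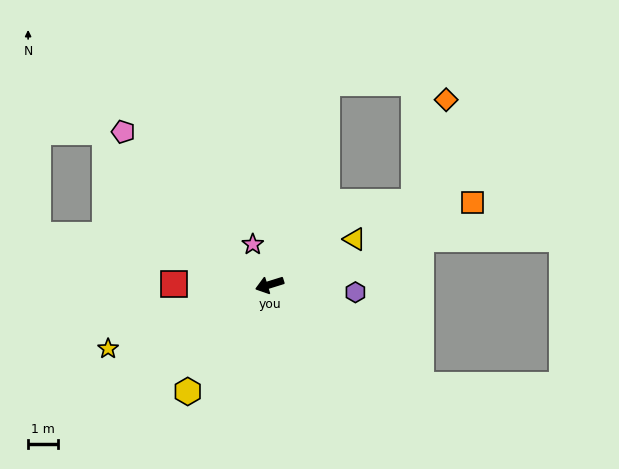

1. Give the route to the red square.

turn right 18°, forward 3.1 m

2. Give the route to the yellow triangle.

turn right 169°, forward 3.2 m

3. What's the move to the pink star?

turn right 85°, forward 1.4 m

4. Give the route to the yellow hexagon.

turn left 35°, forward 4.4 m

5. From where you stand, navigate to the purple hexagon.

turn left 158°, forward 2.8 m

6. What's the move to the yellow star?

turn left 4°, forward 5.7 m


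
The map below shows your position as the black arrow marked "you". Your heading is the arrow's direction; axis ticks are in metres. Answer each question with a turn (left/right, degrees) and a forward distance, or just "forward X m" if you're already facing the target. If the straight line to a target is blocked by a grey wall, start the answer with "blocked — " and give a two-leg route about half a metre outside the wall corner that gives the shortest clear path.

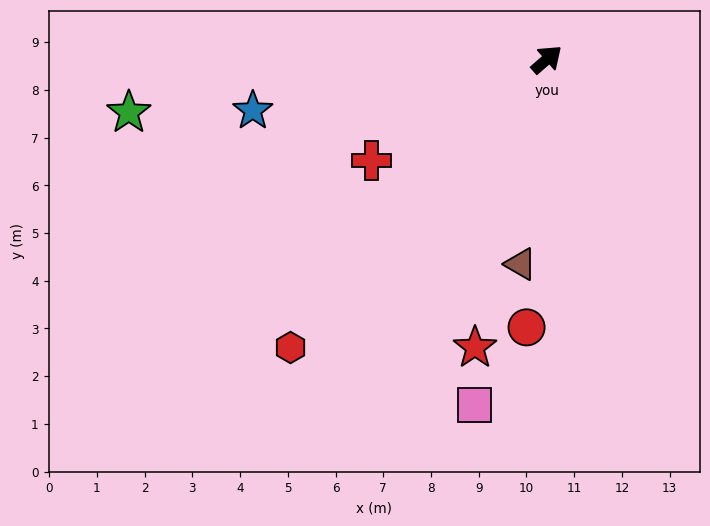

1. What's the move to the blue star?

turn left 149°, forward 6.3 m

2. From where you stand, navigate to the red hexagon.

turn right 173°, forward 8.1 m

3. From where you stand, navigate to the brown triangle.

turn right 138°, forward 4.3 m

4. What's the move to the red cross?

turn left 169°, forward 4.2 m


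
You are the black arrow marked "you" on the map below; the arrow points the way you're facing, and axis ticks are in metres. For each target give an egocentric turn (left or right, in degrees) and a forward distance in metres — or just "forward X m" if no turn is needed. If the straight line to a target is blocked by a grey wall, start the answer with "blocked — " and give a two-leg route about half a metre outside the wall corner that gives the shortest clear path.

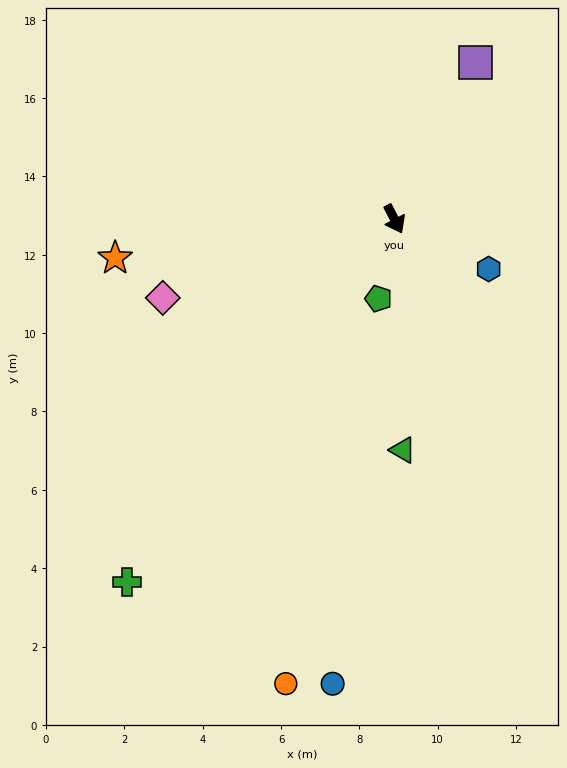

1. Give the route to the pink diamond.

turn right 99°, forward 6.2 m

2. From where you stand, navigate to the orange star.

turn right 109°, forward 7.2 m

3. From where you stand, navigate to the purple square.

turn left 125°, forward 4.5 m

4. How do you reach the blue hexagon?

turn left 35°, forward 2.7 m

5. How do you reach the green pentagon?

turn right 39°, forward 2.1 m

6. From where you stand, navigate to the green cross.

turn right 64°, forward 11.5 m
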